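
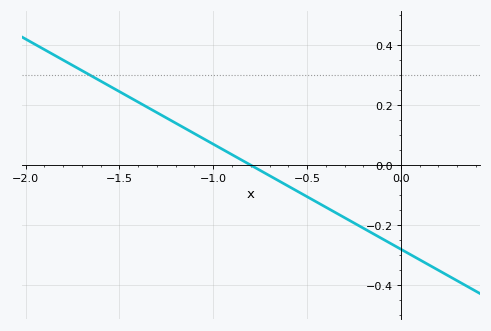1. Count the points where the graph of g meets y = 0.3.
1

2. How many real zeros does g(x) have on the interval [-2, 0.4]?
1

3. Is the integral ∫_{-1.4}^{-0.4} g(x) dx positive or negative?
positive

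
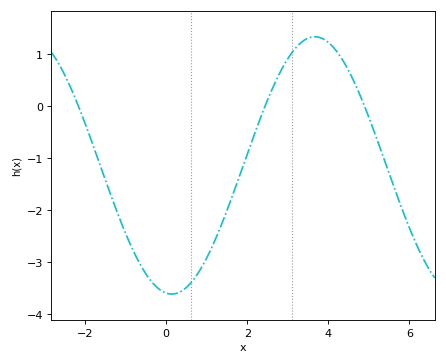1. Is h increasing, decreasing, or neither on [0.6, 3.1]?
increasing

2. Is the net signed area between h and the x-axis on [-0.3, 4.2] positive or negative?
negative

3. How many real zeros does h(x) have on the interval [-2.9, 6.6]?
3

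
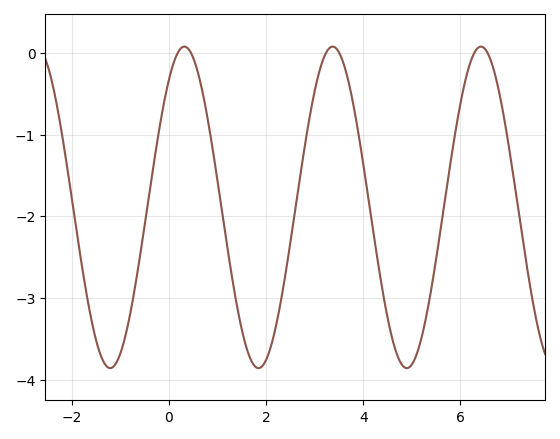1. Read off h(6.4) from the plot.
0.1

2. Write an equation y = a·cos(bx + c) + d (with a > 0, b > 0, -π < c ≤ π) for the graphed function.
y = 1.97cos(2.1x - 0.66) - 1.89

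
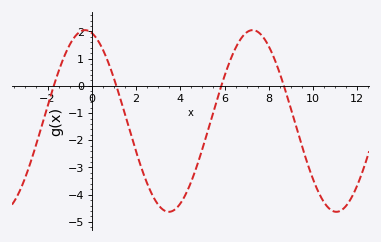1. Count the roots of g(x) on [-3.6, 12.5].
4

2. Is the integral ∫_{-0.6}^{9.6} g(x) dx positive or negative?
negative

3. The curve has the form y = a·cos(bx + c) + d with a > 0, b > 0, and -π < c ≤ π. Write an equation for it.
y = 3.34cos(0.83x + 0.25) - 1.29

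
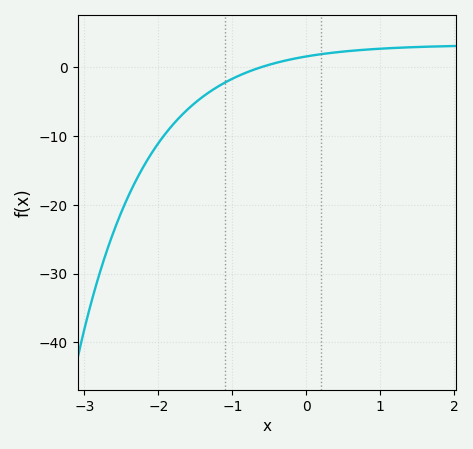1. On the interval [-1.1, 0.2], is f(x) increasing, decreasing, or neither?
increasing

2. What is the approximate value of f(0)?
2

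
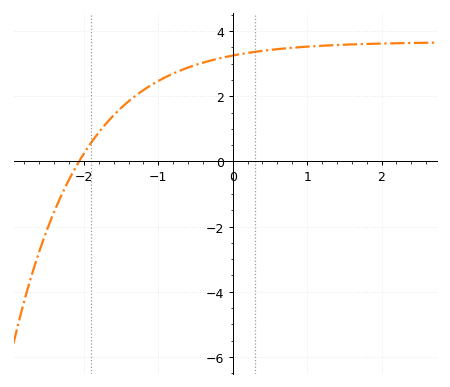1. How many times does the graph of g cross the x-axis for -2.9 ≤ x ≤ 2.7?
1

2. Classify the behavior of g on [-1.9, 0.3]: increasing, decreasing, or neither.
increasing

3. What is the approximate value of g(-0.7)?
2.79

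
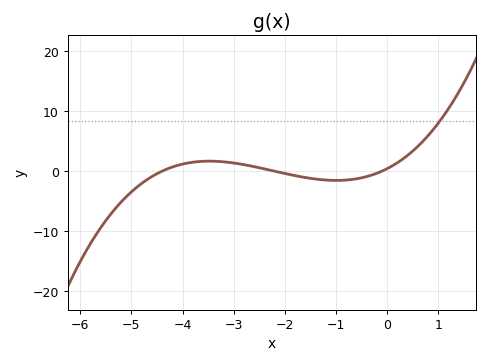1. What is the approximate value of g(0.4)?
3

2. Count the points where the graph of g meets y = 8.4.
1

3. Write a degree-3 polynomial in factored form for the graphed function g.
y = 0.42(x + 4.4)(x + 2.2)(x + 0.1)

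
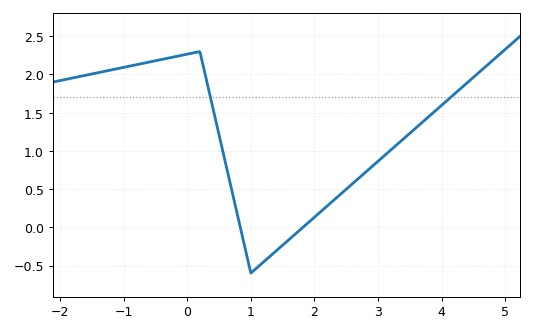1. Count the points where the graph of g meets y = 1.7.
2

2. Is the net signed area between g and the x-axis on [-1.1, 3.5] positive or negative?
positive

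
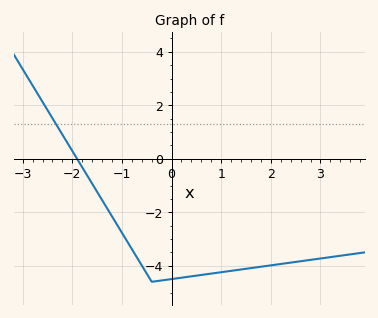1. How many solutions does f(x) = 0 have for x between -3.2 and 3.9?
1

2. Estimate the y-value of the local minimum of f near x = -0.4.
-4.6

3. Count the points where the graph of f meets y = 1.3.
1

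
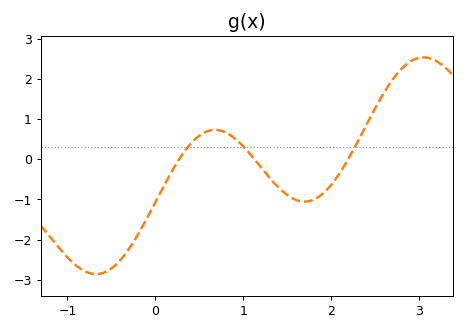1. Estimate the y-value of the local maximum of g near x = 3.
2.5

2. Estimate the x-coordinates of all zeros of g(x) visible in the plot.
0.3, 1.1, 2.2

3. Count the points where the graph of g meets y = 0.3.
3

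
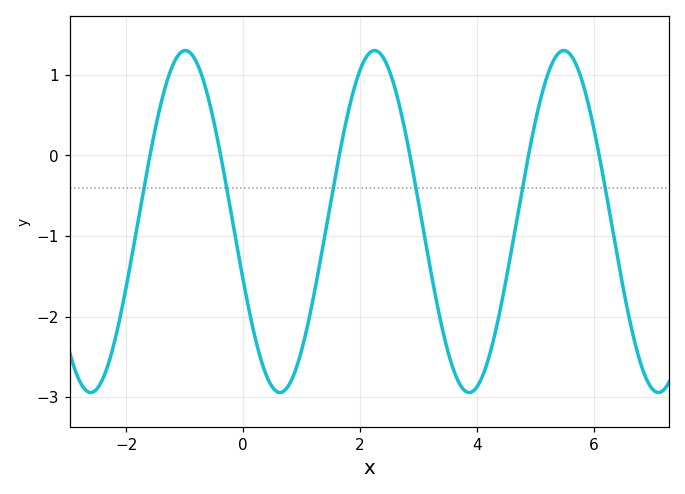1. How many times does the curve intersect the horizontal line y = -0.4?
6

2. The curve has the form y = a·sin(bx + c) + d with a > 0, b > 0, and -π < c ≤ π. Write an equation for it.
y = 2.12sin(1.9x - 2.8) - 0.82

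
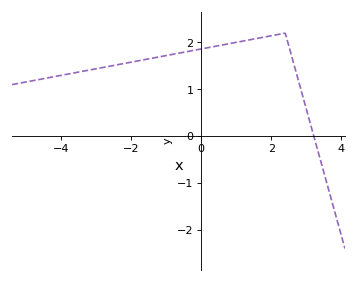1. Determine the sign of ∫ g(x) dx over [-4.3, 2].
positive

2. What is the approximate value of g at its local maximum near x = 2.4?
2.2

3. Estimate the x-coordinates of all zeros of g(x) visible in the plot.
3.2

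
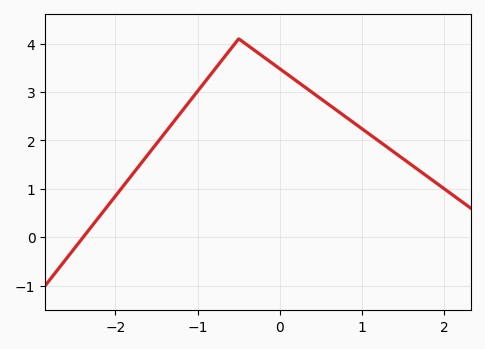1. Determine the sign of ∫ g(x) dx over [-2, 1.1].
positive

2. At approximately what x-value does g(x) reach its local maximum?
-0.501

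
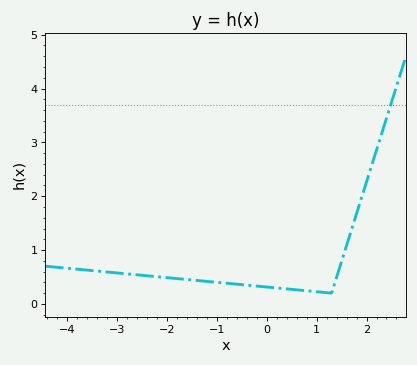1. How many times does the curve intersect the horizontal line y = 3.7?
1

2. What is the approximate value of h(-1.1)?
0.409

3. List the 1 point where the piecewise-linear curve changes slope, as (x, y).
(1.3, 0.2)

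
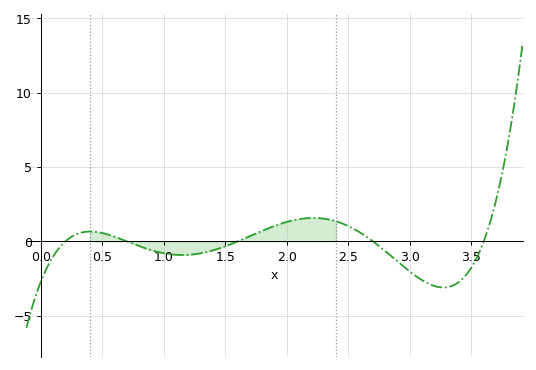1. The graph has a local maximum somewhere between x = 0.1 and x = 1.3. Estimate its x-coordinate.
0.4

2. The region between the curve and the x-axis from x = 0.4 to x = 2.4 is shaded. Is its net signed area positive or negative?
positive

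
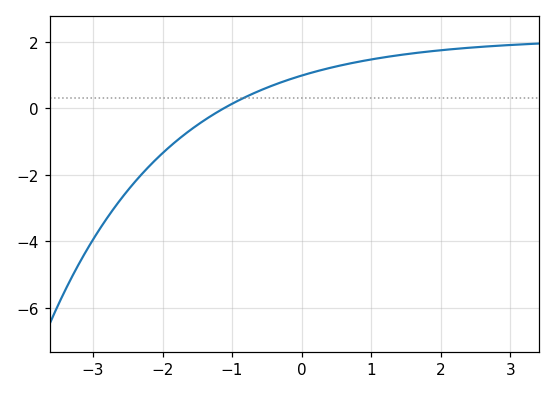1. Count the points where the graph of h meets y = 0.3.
1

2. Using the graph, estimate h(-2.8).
-3.31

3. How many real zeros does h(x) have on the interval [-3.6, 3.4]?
1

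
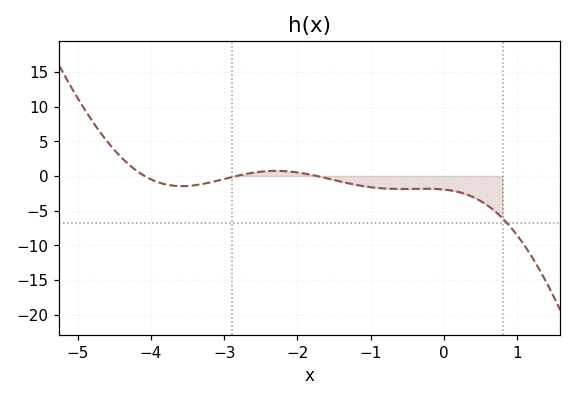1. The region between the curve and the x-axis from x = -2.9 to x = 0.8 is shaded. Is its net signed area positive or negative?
negative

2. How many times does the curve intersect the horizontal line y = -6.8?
1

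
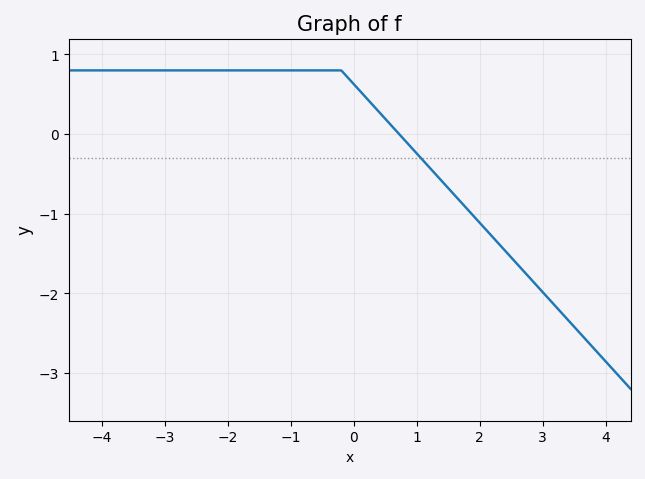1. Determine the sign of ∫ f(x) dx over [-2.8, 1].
positive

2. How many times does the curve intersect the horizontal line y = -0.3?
1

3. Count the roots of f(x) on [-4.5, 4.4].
1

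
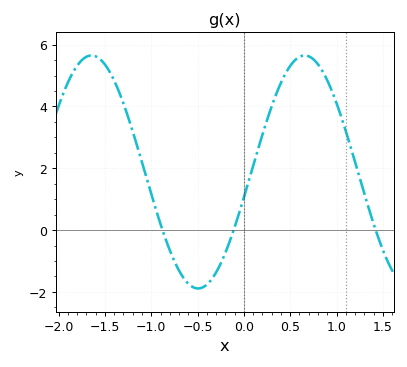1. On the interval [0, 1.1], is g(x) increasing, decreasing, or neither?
neither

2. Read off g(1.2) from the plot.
2.2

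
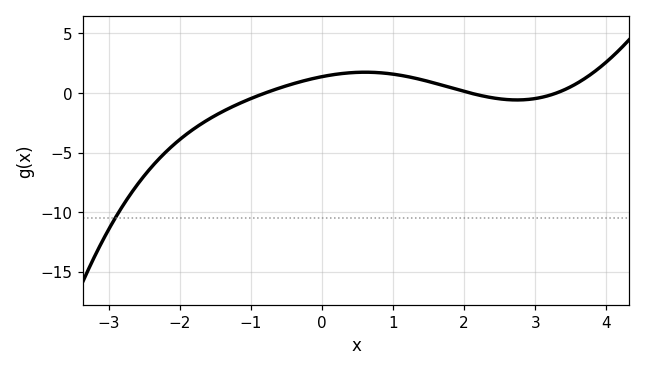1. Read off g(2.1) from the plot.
0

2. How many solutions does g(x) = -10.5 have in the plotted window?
1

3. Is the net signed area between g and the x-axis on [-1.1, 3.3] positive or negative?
positive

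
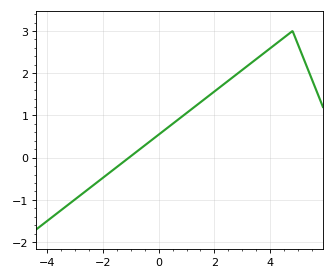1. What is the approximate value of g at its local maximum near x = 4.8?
3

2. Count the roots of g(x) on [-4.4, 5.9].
1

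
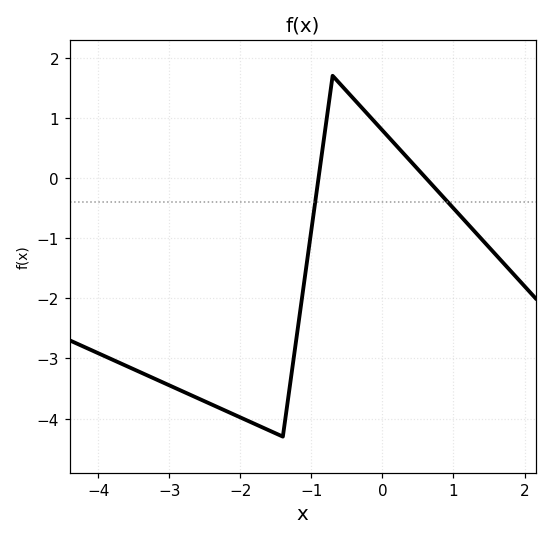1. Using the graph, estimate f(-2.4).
-3.77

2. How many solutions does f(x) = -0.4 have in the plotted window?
2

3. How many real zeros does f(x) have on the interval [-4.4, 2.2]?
2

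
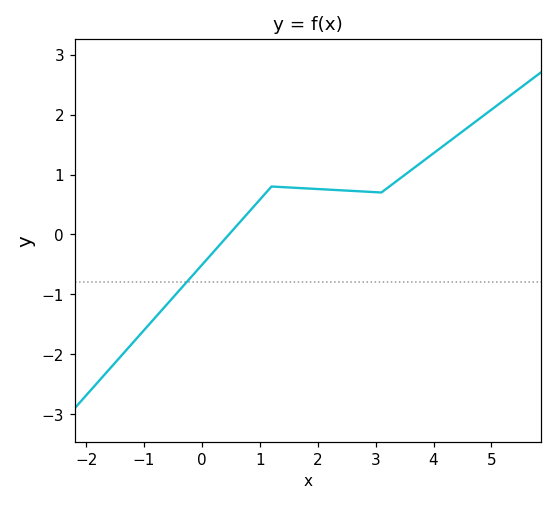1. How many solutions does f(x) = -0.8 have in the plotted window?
1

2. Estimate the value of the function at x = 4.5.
1.7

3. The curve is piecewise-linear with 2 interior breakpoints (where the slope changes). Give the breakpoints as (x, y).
(1.2, 0.8); (3.1, 0.7)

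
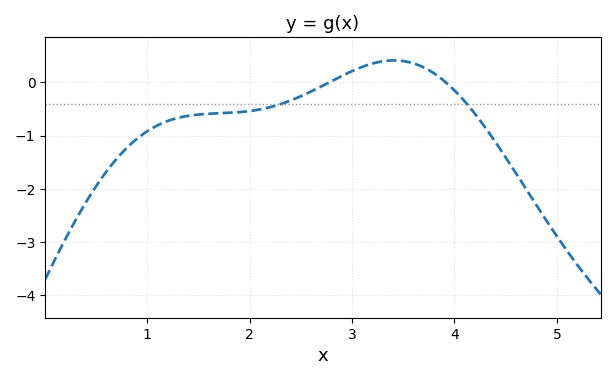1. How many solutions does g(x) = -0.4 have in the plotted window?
2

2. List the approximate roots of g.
2.78, 3.92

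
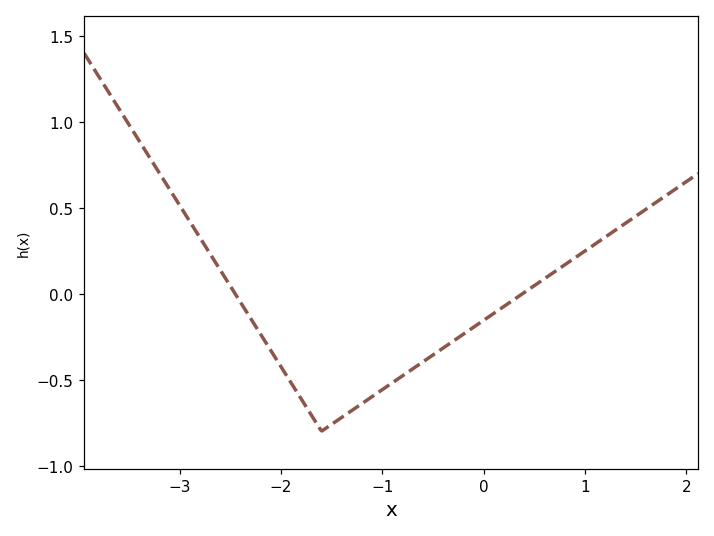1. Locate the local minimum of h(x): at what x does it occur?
-1.6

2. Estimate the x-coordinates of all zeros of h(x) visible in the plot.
-2.45, 0.382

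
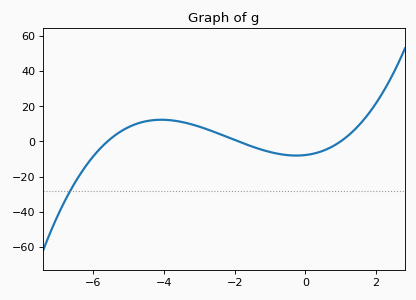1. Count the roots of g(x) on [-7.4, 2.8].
3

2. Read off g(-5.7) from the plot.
-1.86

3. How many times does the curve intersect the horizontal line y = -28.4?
1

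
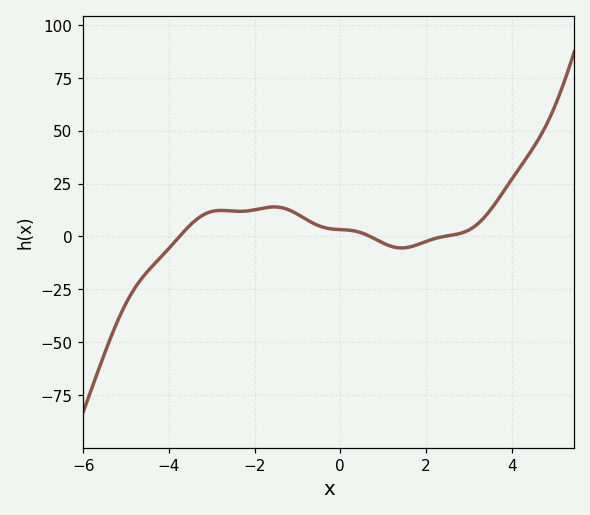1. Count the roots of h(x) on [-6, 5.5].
3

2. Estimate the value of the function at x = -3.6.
3.42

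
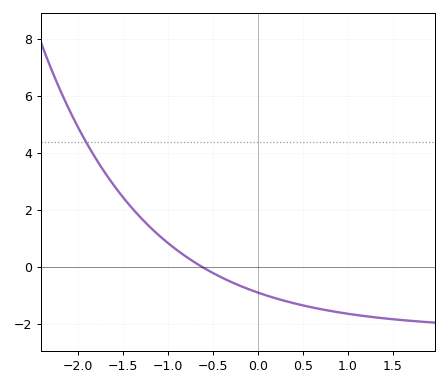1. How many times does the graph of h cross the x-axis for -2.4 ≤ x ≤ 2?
1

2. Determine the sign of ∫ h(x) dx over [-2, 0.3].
positive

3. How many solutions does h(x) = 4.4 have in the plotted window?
1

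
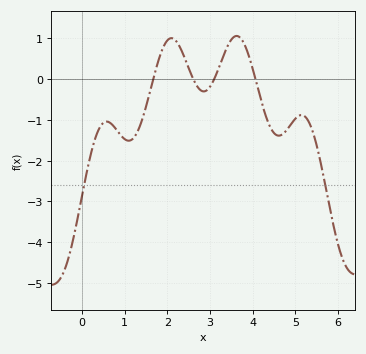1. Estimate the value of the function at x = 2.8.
-0.292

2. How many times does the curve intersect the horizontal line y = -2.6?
2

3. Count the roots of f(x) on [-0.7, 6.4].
4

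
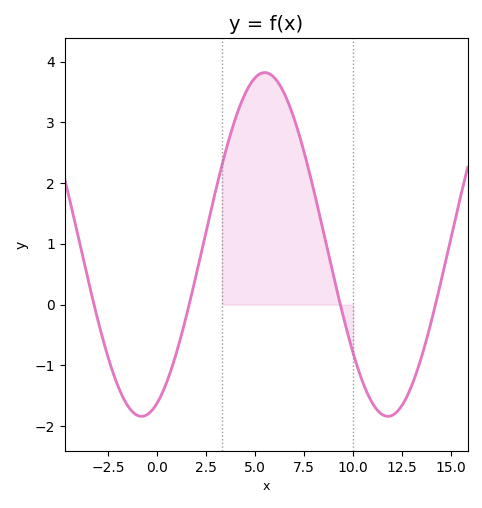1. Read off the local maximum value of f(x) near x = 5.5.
3.82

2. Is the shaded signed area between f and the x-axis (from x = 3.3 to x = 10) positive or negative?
positive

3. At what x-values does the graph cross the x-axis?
-3.23, 1.63, 9.34, 14.2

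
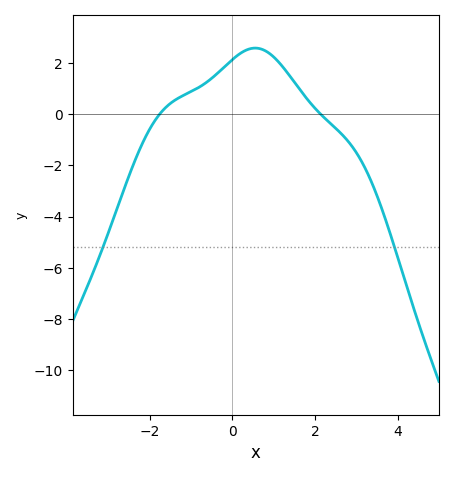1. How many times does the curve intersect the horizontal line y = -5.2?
2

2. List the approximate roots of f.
-1.76, 2.13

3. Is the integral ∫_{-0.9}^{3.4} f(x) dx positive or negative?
positive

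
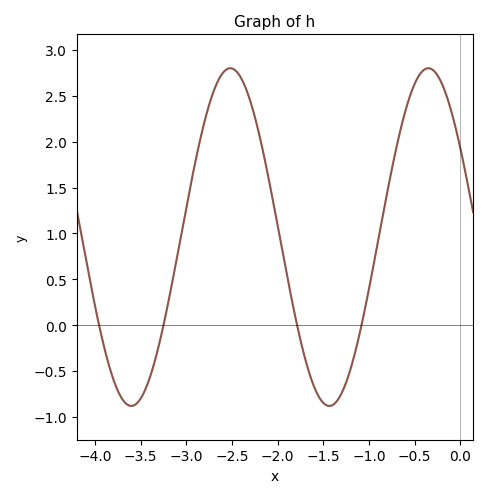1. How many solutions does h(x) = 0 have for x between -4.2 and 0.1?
4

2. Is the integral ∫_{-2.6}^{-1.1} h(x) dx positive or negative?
positive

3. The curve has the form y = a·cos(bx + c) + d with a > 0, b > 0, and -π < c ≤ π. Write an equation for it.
y = 1.84cos(2.9x + 1) + 0.96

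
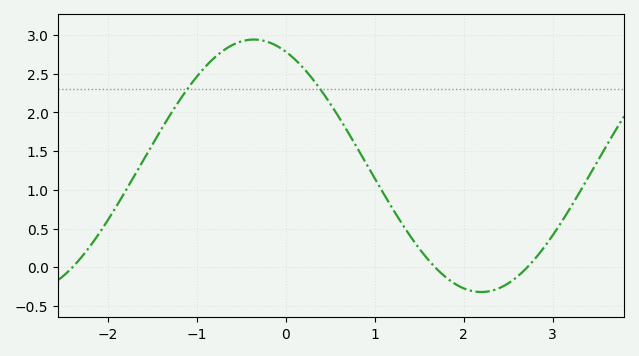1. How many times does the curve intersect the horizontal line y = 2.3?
2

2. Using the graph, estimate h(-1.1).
2.3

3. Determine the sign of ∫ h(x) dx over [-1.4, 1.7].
positive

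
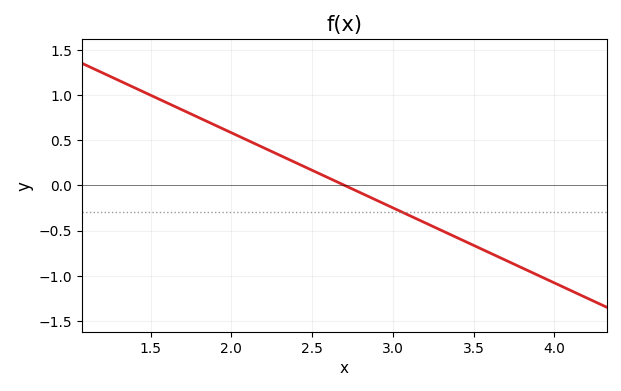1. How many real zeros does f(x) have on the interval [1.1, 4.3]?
1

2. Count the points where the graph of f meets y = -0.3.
1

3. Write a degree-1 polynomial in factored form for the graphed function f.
y = -0.83(x - 2.7)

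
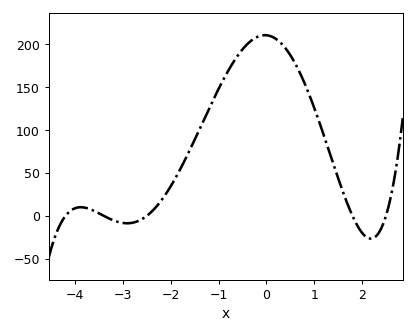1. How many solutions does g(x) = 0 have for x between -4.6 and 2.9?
5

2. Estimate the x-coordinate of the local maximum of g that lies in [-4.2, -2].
-3.9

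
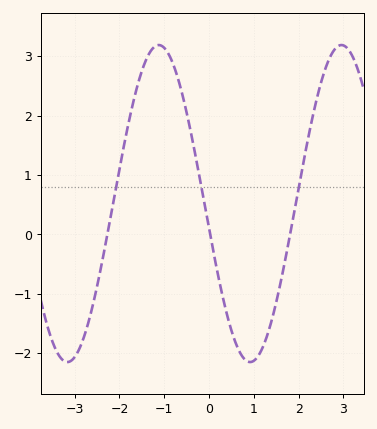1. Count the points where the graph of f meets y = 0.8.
3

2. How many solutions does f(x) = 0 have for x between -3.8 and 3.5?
3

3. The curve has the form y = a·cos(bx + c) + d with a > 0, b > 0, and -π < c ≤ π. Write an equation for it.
y = 2.67cos(1.54x + 1.73) + 0.52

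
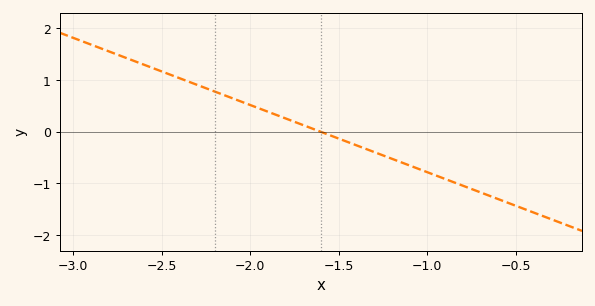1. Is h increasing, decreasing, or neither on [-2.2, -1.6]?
decreasing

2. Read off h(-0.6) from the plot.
-1.3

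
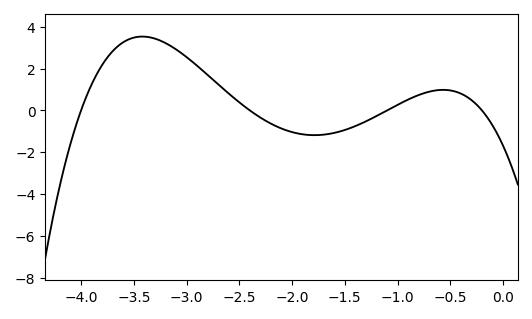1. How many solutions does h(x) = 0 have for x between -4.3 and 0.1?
4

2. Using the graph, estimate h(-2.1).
-0.8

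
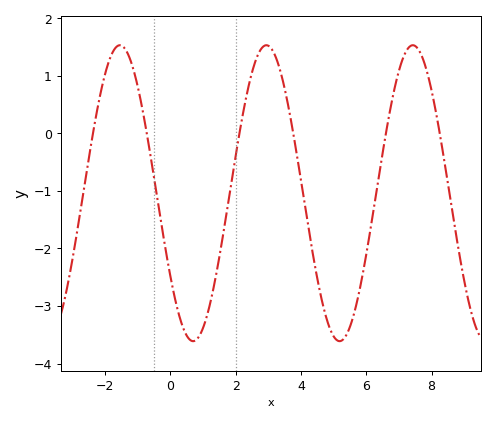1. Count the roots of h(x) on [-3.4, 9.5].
6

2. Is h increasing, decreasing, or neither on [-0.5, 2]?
neither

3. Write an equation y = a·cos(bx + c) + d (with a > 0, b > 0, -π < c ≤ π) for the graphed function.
y = 2.57cos(1.4x + 2.17) - 1.04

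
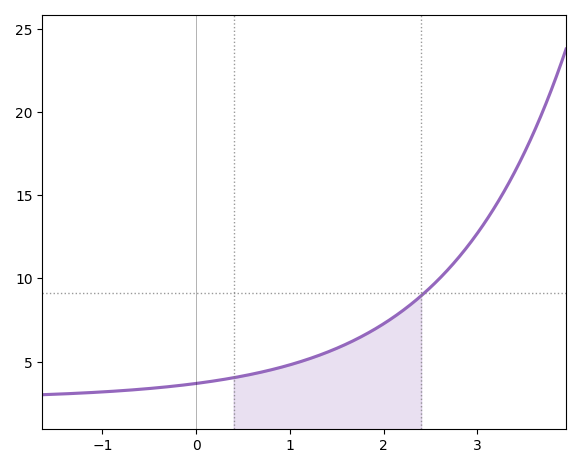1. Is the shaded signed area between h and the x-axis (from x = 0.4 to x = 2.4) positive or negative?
positive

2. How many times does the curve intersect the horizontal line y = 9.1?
1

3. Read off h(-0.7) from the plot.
3.5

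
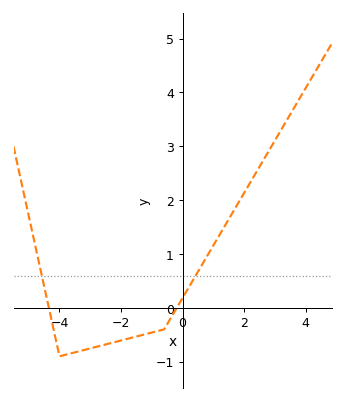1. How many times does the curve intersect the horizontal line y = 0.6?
2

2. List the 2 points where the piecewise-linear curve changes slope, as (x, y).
(-4, -0.9); (-0.6, -0.4)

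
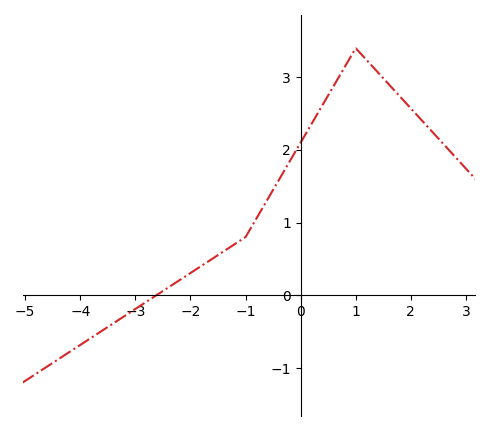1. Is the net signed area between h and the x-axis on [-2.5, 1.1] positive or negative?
positive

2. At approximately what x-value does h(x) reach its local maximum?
1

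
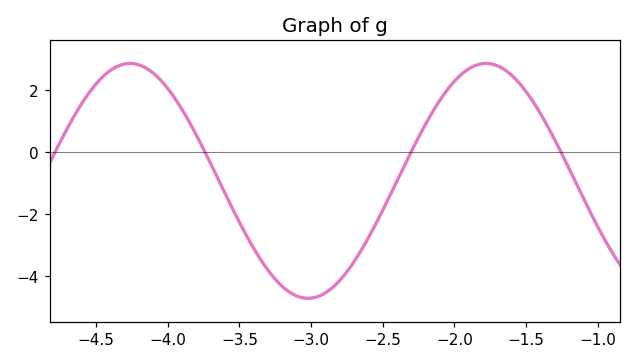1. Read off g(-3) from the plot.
-4.8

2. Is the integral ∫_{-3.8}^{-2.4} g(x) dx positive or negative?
negative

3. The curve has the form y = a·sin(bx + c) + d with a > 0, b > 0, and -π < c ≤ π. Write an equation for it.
y = 3.79sin(2.5x - 0.21) - 0.93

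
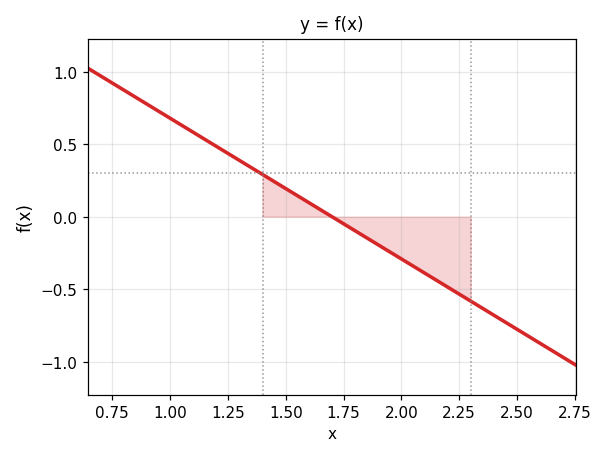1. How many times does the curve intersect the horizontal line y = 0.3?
1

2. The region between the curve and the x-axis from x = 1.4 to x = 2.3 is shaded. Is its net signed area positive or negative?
negative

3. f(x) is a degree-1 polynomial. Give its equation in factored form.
y = -0.97(x - 1.7)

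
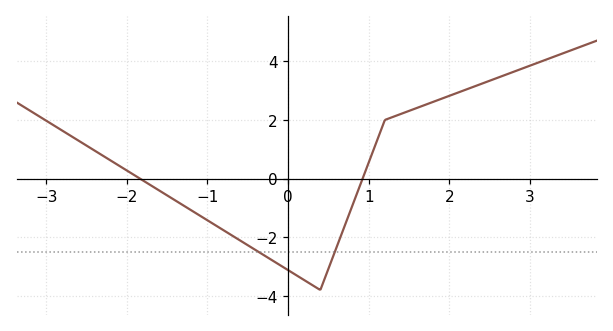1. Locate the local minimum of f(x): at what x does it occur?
0.398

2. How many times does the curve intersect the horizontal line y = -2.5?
2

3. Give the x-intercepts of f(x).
-1.84, 0.924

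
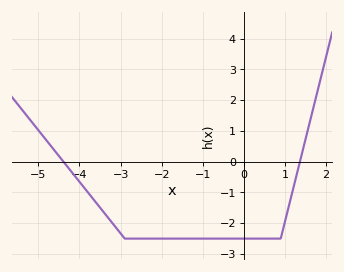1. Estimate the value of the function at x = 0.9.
-2.5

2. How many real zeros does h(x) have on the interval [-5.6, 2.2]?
2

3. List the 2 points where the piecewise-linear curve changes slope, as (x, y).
(-2.9, -2.5); (0.9, -2.5)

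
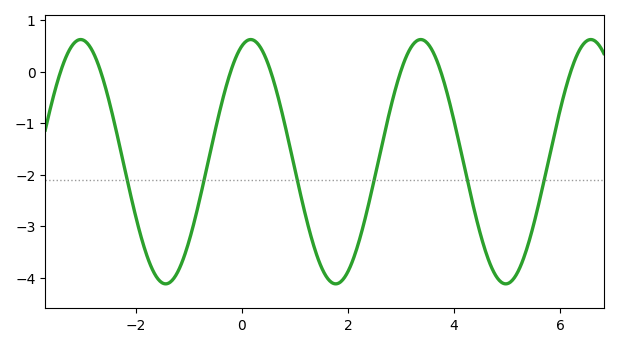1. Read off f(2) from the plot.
-3.88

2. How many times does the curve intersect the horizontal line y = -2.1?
6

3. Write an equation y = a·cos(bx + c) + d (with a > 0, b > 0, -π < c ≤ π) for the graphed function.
y = 2.37cos(1.96x - 0.322) - 1.75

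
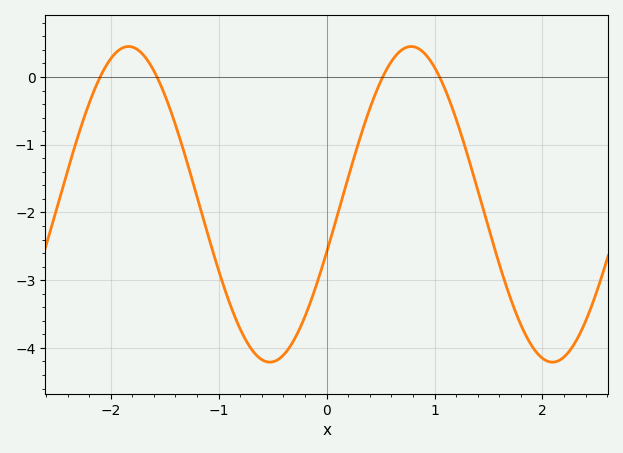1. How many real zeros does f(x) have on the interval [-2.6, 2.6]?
4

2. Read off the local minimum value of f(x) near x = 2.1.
-4.2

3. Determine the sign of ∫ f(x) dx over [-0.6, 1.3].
negative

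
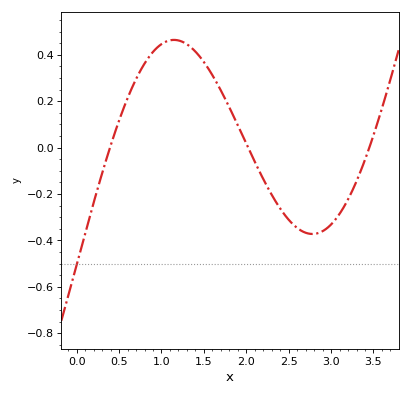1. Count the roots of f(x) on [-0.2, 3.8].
3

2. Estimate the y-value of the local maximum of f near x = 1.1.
0.46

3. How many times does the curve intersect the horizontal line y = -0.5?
1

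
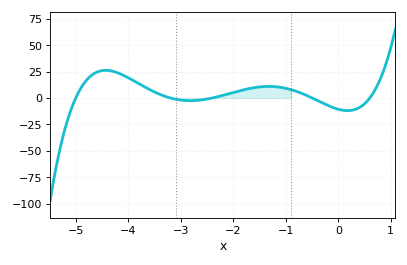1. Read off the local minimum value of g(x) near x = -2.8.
-2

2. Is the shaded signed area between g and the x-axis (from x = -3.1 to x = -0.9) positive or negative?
positive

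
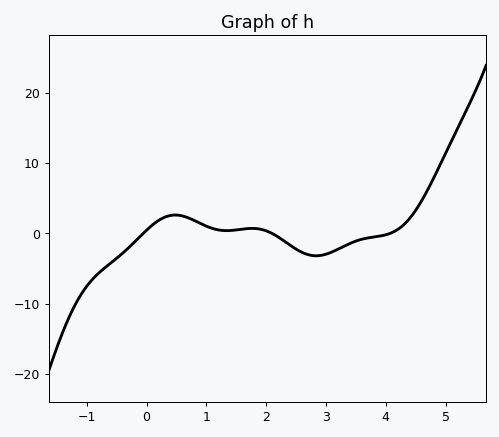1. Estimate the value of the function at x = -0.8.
-6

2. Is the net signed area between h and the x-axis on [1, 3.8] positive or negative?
negative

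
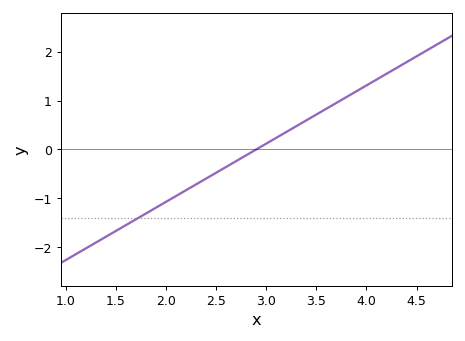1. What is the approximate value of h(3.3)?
0.476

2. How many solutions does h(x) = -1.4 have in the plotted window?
1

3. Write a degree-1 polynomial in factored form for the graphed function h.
y = 1.19(x - 2.9)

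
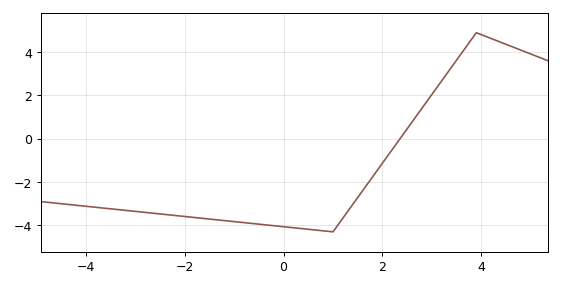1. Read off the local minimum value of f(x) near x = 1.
-4.3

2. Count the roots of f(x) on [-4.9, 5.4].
1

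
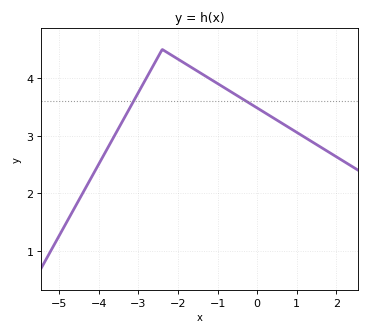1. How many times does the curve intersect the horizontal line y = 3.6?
2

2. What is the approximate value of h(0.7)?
3.2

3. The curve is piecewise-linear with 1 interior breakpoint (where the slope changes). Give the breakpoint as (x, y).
(-2.4, 4.5)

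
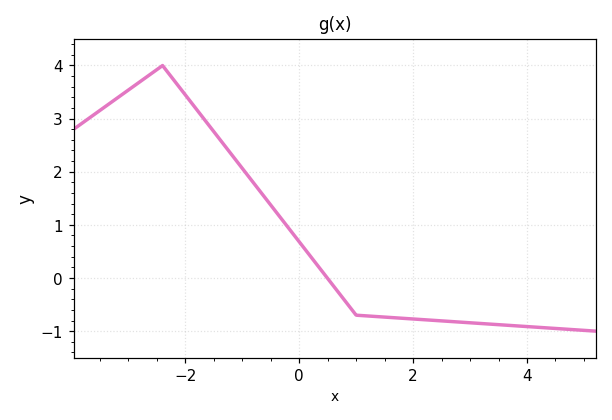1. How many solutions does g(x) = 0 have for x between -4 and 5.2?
1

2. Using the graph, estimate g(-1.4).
2.62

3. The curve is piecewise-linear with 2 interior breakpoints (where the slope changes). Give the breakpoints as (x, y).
(-2.4, 4); (1, -0.7)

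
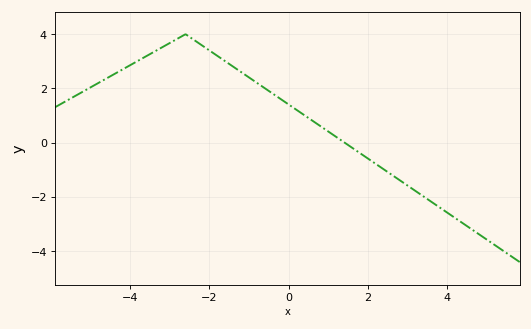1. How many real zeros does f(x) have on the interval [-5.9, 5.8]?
1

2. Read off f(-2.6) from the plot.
4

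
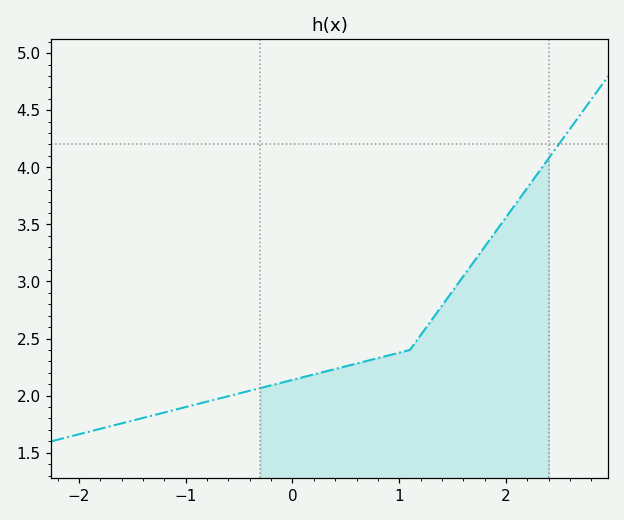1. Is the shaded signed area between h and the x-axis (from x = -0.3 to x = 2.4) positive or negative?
positive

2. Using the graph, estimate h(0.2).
2.19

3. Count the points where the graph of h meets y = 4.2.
1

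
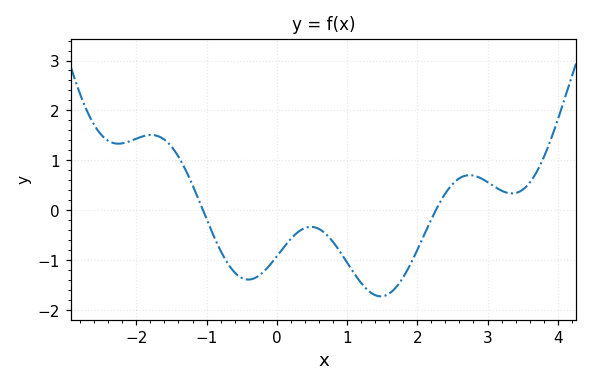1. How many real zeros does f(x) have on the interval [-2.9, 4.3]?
2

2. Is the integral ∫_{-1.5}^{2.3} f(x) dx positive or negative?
negative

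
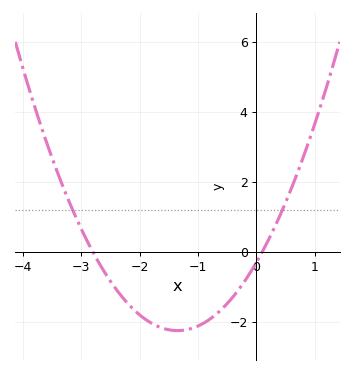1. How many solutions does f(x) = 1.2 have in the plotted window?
2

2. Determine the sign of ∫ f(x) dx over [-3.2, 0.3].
negative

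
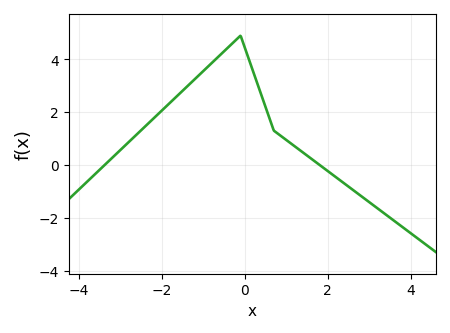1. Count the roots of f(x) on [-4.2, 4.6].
2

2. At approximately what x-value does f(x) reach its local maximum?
-0.2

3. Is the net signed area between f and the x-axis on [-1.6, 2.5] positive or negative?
positive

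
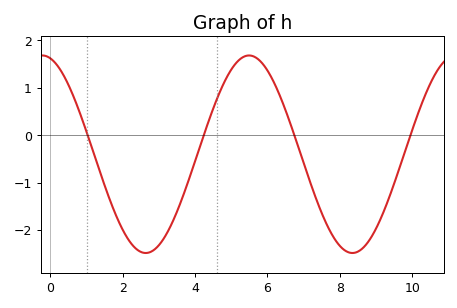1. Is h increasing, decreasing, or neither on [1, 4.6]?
neither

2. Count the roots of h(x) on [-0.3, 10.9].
4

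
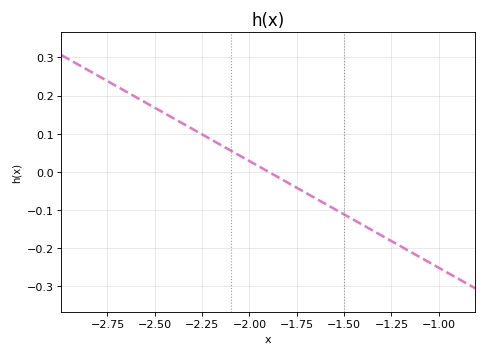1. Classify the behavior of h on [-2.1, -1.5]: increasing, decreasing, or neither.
decreasing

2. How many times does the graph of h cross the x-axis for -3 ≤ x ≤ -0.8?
1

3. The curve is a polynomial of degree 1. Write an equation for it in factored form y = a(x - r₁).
y = -0.28(x + 1.9)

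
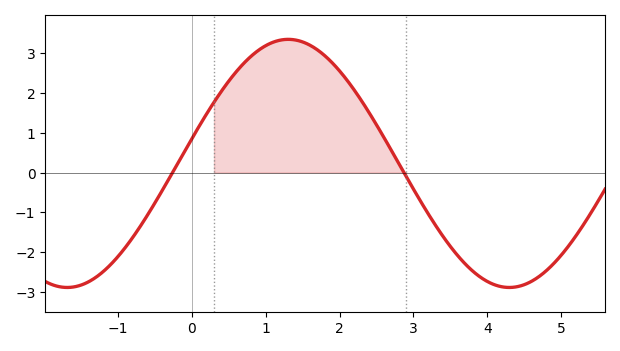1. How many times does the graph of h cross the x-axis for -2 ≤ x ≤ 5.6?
2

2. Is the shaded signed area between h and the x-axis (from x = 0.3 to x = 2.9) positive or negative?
positive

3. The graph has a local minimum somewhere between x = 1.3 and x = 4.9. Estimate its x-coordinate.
4.3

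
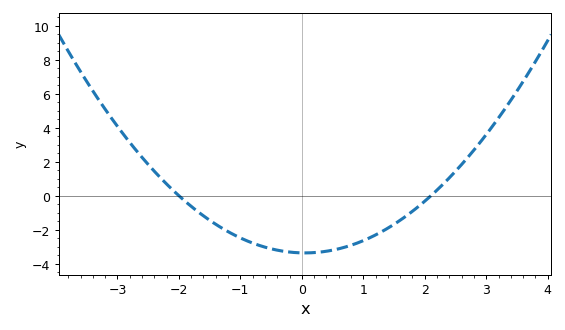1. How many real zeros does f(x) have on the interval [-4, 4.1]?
2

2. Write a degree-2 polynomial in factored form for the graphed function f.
y = 0.8(x + 2)(x - 2.1)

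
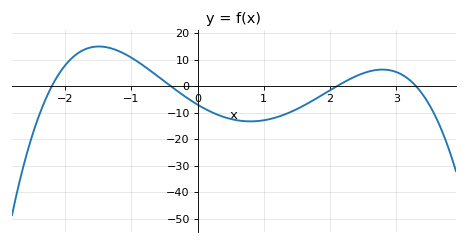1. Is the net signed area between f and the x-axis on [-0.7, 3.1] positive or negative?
negative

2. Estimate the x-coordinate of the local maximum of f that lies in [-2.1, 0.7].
-1.49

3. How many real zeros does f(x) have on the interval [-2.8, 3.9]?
4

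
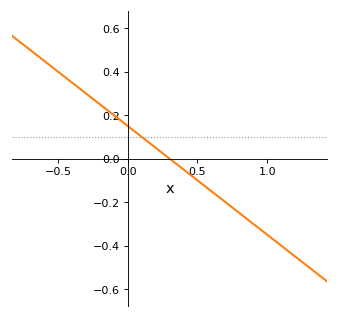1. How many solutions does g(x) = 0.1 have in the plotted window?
1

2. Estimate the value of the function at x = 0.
0.15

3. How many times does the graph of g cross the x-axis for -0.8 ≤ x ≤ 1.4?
1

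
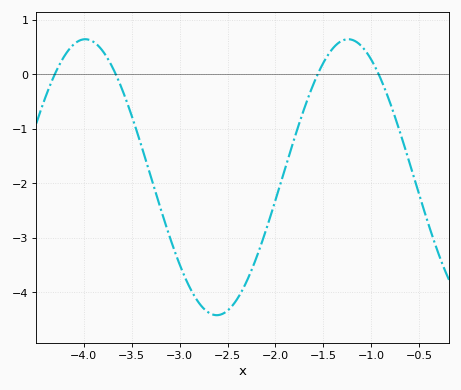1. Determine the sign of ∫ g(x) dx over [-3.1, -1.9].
negative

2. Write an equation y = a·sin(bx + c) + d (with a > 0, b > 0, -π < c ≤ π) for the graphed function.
y = 2.53sin(2.29x - 1.87) - 1.89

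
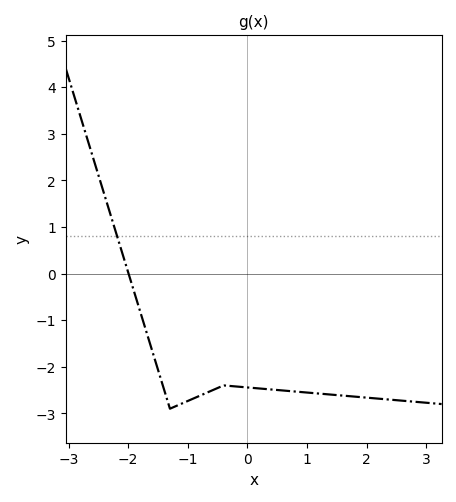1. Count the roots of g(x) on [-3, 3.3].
1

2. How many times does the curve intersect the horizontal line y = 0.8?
1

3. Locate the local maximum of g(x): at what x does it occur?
-0.4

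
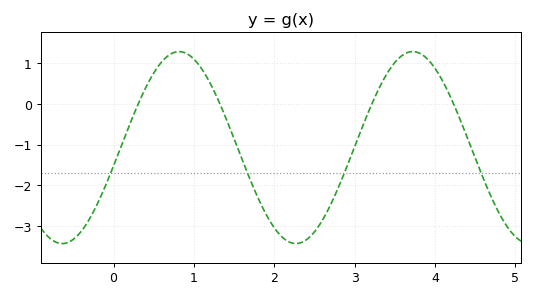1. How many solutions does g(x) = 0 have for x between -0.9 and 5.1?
4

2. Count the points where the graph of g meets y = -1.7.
4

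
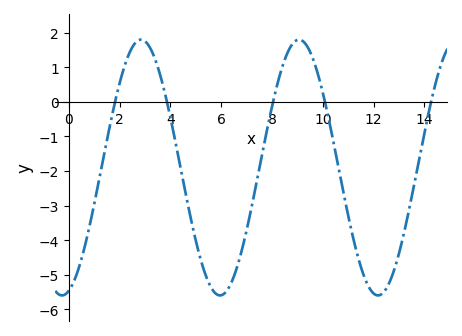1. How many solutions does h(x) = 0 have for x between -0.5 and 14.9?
5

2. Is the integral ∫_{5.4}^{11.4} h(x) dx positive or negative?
negative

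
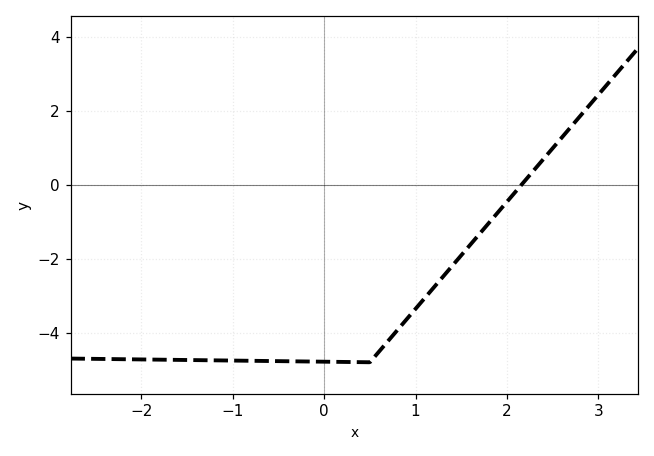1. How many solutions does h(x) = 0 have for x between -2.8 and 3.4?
1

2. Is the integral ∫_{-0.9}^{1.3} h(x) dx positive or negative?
negative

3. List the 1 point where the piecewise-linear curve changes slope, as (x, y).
(0.5, -4.8)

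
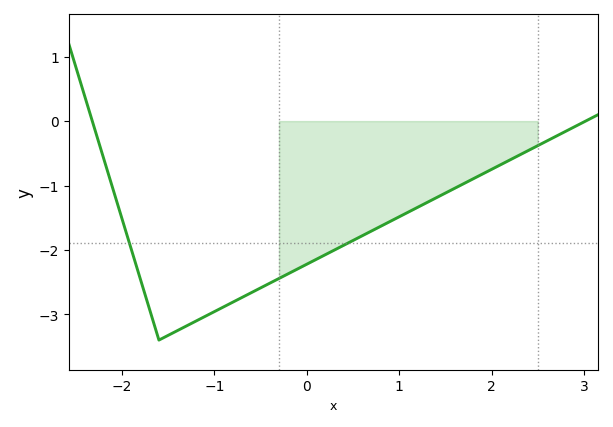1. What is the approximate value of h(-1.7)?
-2.9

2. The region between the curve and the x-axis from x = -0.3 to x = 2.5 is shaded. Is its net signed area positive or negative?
negative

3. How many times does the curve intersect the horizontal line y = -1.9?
2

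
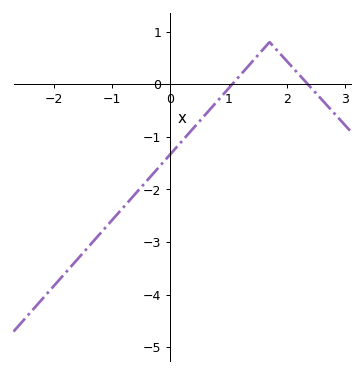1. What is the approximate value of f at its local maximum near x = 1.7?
0.8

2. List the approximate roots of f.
1.1, 2.4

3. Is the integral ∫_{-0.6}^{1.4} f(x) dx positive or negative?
negative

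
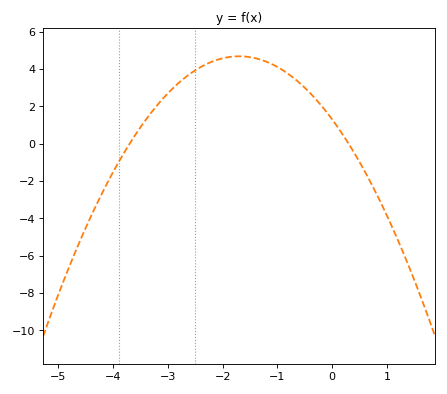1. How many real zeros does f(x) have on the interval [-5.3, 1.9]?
2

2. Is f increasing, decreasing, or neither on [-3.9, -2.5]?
increasing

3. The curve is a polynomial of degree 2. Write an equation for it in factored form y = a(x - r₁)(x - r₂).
y = -1.17(x + 3.7)(x - 0.3)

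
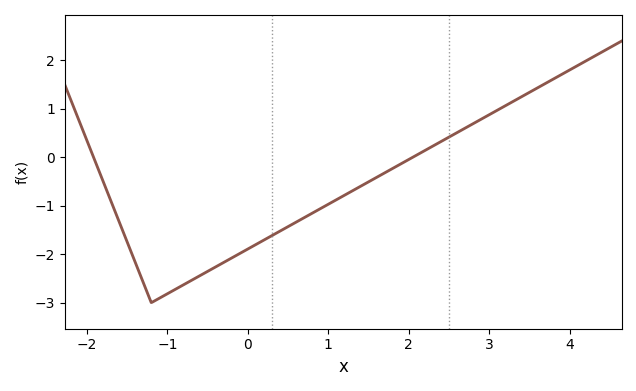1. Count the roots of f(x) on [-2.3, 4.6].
2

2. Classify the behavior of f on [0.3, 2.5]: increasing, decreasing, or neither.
increasing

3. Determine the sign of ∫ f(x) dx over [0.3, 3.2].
negative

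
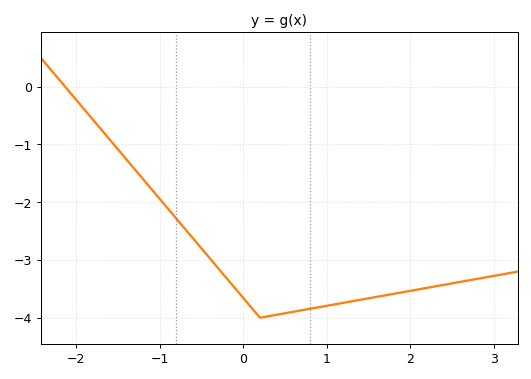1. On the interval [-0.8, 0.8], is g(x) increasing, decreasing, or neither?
neither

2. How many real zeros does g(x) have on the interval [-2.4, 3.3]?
1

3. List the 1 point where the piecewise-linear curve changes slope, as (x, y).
(0.2, -4)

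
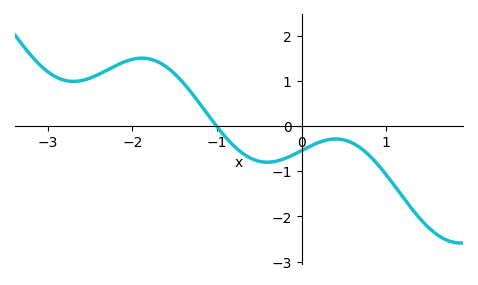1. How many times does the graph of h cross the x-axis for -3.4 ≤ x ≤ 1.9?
1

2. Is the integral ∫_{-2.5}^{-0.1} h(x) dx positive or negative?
positive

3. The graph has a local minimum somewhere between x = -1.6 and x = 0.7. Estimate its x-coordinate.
-0.4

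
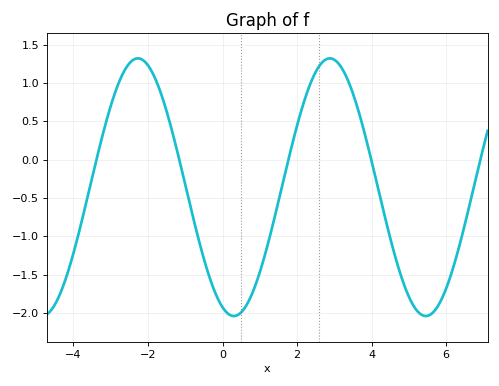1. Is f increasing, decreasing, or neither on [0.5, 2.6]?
increasing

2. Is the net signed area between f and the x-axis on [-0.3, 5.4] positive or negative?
negative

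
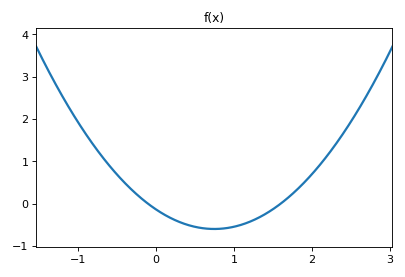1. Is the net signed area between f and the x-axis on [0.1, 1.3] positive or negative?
negative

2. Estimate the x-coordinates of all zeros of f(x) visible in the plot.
-0.1, 1.6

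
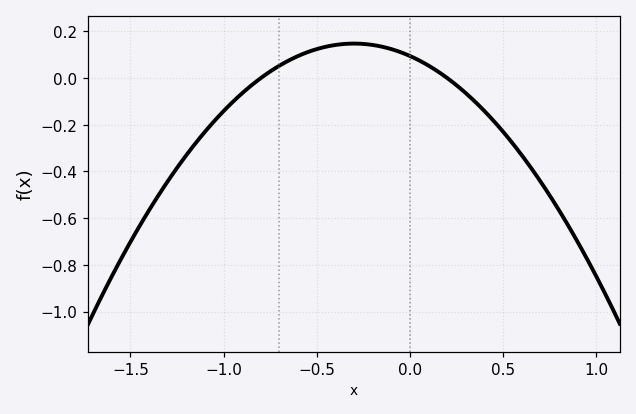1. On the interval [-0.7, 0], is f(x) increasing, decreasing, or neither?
neither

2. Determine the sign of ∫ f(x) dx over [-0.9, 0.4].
positive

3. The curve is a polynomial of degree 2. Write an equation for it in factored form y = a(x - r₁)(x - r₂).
y = -0.59(x + 0.8)(x - 0.2)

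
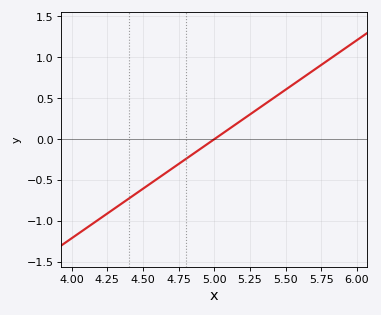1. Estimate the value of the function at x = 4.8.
-0.242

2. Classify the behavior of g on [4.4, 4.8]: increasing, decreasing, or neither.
increasing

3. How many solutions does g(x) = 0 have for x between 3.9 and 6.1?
1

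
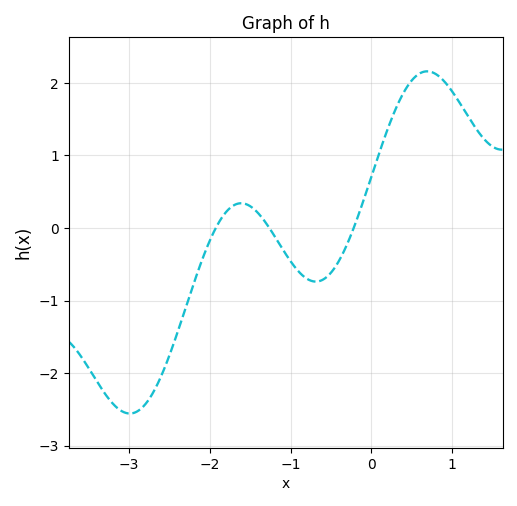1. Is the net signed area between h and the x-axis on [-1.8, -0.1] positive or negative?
negative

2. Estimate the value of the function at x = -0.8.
-0.698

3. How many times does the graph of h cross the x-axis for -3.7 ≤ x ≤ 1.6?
3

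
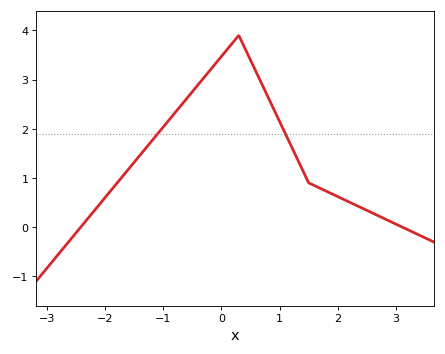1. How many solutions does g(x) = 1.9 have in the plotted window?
2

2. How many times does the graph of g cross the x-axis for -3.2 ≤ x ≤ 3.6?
2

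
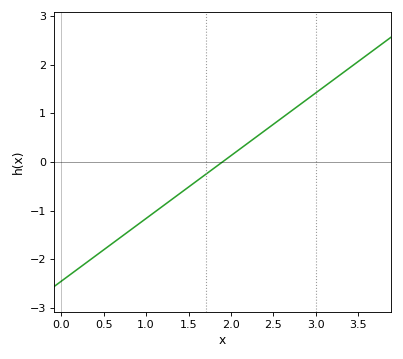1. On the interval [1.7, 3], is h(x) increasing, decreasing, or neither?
increasing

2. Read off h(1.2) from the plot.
-0.903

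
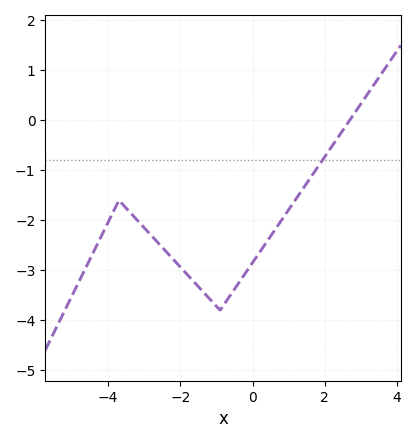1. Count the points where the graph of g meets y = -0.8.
1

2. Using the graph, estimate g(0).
-2.8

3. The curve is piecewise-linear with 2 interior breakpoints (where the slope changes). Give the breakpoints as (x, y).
(-3.7, -1.6); (-0.9, -3.8)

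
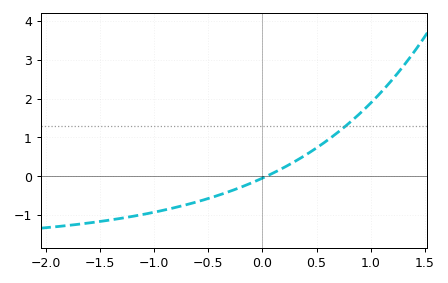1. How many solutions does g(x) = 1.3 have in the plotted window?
1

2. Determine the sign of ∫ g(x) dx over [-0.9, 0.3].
negative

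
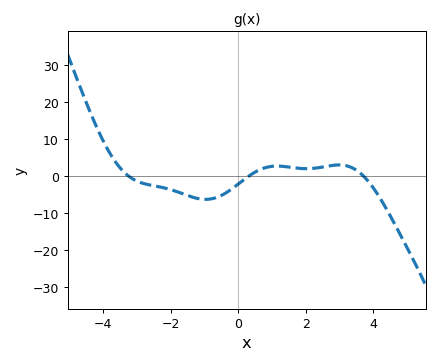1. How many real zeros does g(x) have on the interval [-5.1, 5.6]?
3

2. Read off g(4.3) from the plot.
-7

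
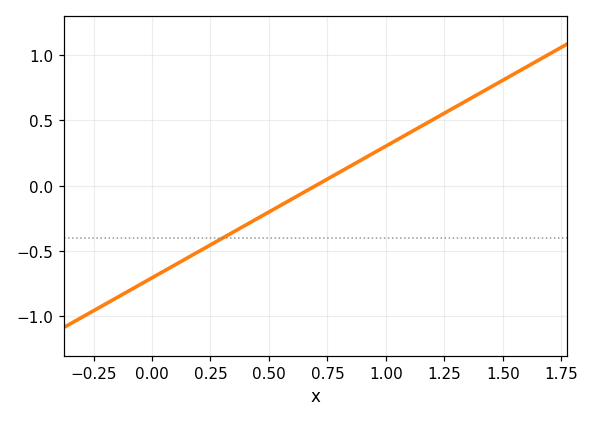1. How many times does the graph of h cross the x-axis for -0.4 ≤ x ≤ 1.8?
1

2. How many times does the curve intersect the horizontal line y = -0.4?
1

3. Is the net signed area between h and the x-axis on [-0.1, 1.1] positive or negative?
negative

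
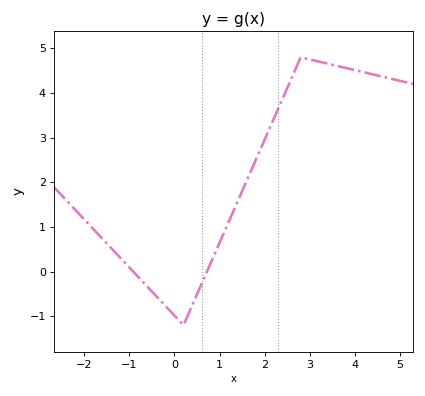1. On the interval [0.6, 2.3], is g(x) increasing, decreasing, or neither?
increasing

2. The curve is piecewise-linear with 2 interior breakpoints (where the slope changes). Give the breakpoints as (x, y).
(0.2, -1.2); (2.8, 4.8)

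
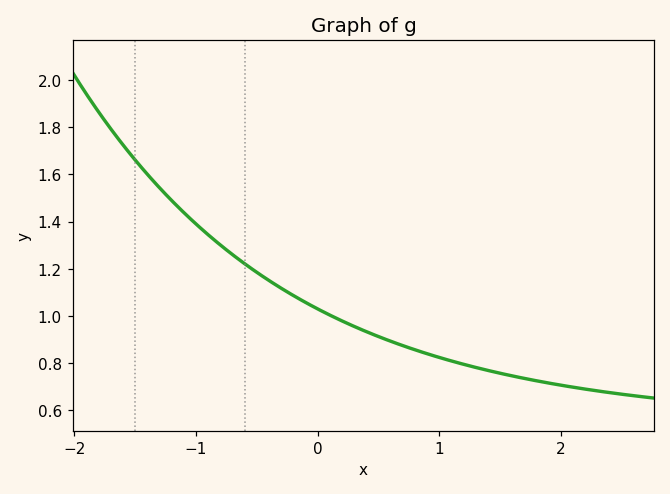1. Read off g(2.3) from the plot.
0.68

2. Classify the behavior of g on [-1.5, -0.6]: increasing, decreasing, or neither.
decreasing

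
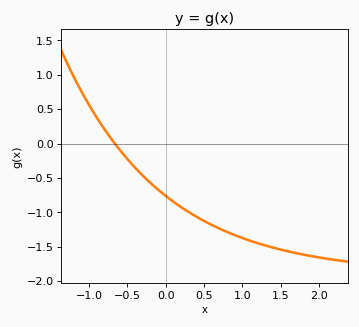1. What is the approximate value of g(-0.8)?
0.2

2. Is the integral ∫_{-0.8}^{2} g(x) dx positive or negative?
negative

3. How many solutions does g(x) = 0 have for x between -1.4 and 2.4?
1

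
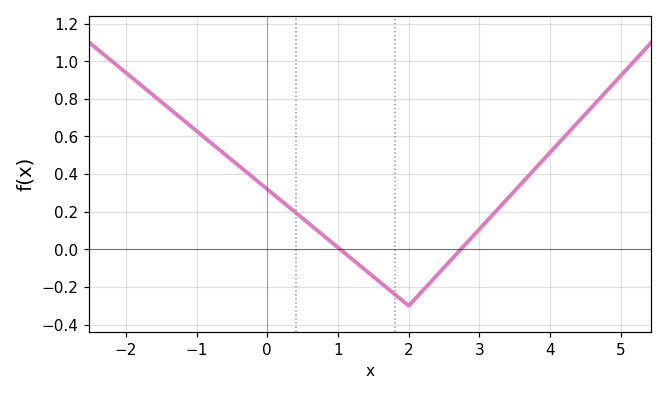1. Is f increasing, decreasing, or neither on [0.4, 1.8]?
decreasing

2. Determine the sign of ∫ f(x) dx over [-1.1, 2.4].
positive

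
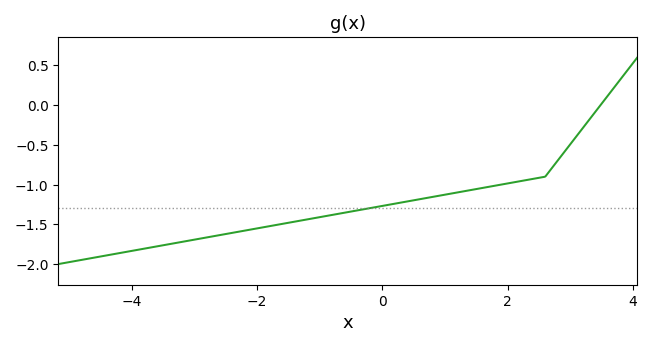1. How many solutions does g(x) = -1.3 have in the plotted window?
1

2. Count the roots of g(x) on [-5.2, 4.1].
1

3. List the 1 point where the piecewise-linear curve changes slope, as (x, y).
(2.6, -0.9)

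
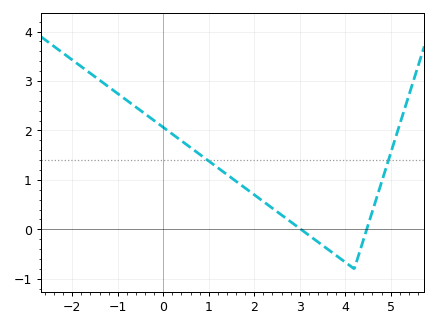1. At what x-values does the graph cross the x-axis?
3.03, 4.47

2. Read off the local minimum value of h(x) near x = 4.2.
-0.8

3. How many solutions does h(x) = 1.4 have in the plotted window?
2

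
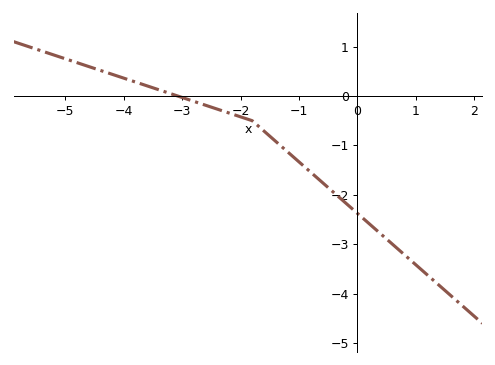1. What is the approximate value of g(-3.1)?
0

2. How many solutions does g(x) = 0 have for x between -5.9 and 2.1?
1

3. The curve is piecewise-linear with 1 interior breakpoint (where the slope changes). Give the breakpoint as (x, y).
(-1.8, -0.5)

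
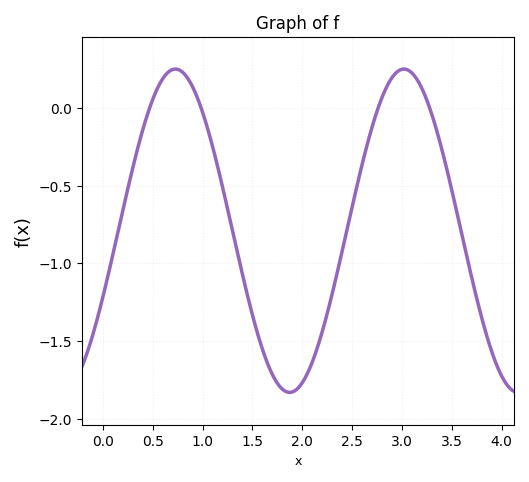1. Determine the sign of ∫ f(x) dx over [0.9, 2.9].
negative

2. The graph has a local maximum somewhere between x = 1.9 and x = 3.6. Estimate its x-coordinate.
3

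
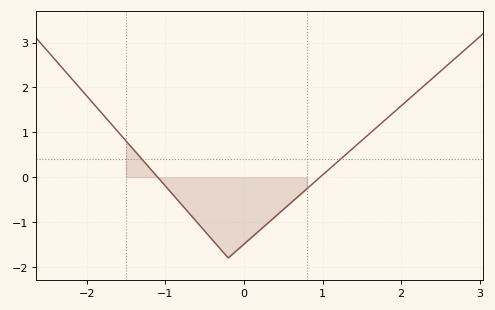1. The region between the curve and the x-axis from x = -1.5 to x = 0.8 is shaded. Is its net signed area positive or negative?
negative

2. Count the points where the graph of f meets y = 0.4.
2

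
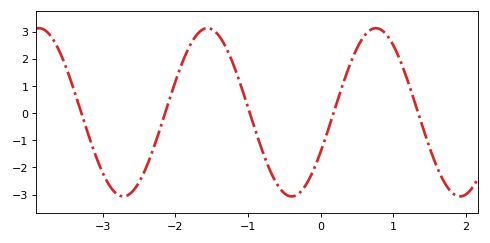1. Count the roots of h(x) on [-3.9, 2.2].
5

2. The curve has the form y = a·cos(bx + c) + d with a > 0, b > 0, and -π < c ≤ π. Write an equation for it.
y = 3.1cos(2.71x - 2.06) + 0.03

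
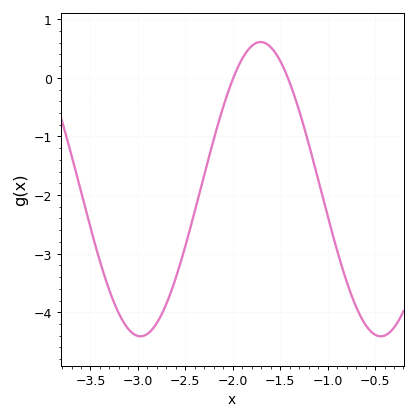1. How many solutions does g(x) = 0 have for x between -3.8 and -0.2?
2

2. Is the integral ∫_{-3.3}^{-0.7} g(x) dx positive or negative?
negative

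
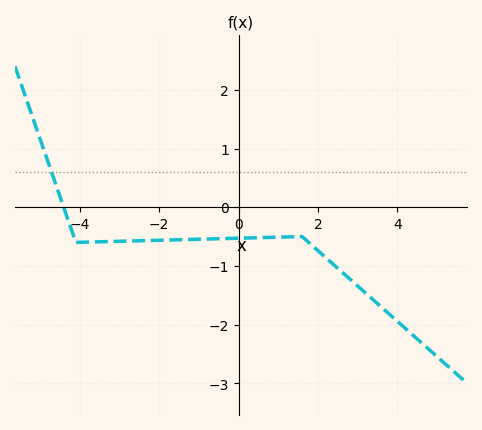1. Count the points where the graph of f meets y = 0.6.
1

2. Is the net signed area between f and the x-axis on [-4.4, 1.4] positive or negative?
negative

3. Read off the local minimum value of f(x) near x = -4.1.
-0.6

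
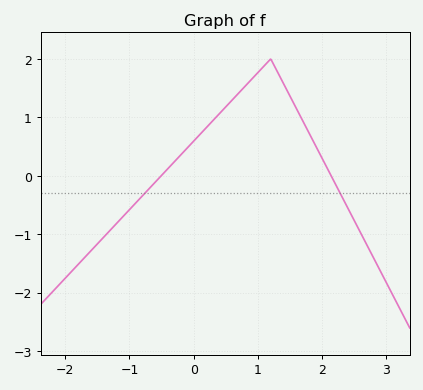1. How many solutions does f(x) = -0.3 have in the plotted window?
2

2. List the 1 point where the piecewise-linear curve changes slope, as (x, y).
(1.2, 2)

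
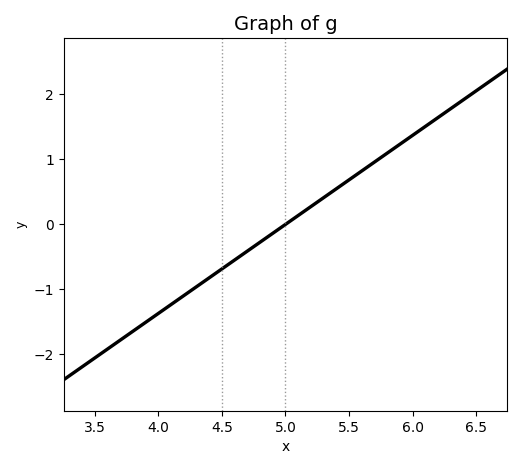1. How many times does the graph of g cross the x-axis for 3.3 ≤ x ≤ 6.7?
1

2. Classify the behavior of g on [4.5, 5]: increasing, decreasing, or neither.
increasing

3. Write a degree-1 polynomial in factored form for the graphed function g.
y = 1.37(x - 5)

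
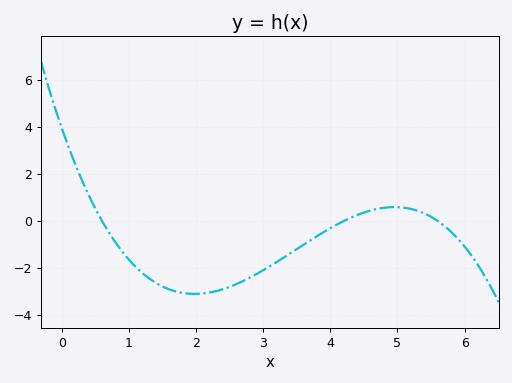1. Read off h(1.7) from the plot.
-3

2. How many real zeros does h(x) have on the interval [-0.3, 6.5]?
3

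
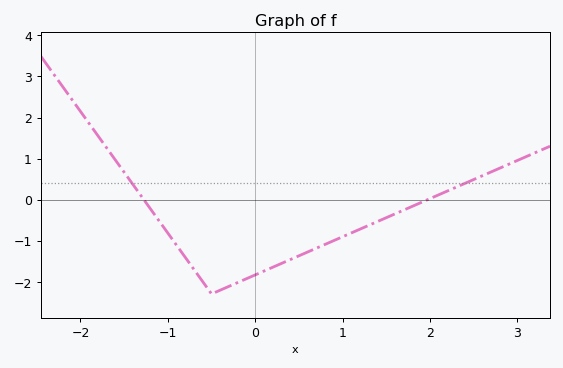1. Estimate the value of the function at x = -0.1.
-1.9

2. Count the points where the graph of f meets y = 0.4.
2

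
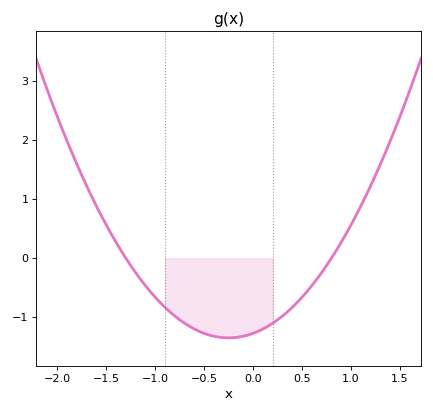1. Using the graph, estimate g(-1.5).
0.6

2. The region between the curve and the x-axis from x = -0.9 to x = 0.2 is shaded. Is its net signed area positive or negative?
negative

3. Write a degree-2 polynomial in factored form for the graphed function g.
y = 1.22(x + 1.3)(x - 0.8)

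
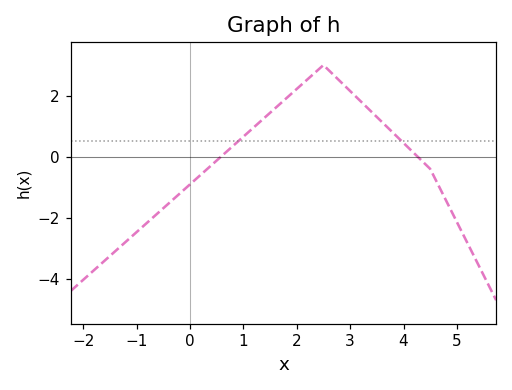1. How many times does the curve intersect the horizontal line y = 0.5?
2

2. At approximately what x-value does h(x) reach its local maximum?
2.5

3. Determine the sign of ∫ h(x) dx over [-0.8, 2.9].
positive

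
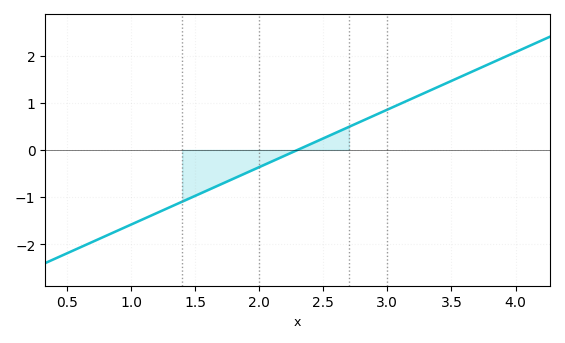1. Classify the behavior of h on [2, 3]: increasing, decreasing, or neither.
increasing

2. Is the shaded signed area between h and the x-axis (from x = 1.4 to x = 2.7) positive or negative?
negative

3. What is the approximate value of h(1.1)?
-1.46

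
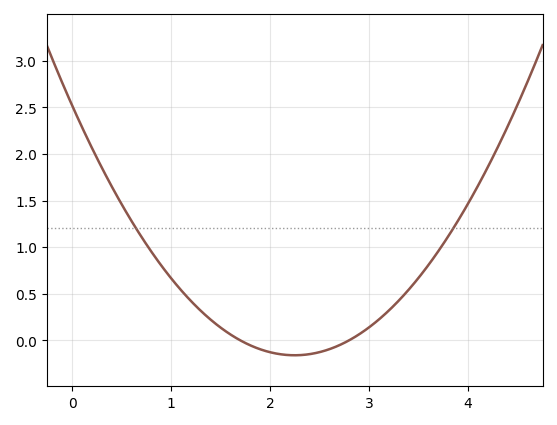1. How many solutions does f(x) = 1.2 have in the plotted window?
2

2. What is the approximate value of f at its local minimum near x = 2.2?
-0.16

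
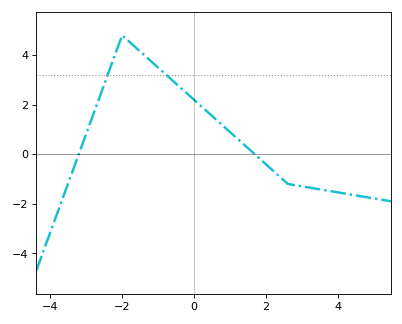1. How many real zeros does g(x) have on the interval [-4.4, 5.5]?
2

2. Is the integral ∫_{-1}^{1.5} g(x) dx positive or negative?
positive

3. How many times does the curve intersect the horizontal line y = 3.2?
2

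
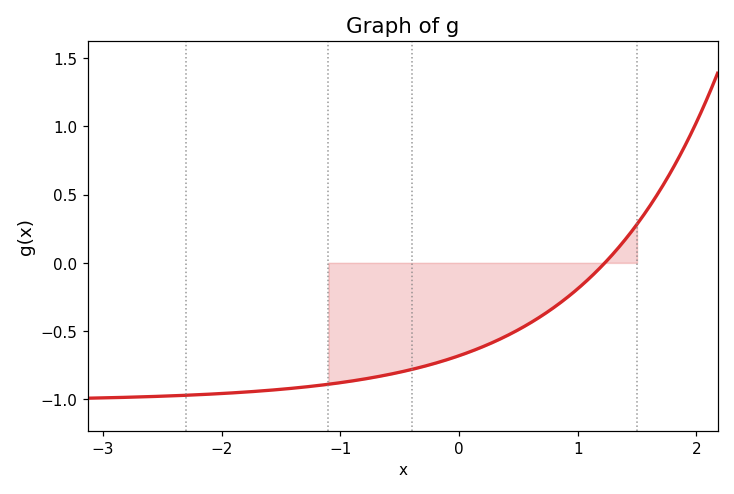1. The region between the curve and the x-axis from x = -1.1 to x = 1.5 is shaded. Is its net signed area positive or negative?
negative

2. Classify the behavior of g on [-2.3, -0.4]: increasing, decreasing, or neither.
increasing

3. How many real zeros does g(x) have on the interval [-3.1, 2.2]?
1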